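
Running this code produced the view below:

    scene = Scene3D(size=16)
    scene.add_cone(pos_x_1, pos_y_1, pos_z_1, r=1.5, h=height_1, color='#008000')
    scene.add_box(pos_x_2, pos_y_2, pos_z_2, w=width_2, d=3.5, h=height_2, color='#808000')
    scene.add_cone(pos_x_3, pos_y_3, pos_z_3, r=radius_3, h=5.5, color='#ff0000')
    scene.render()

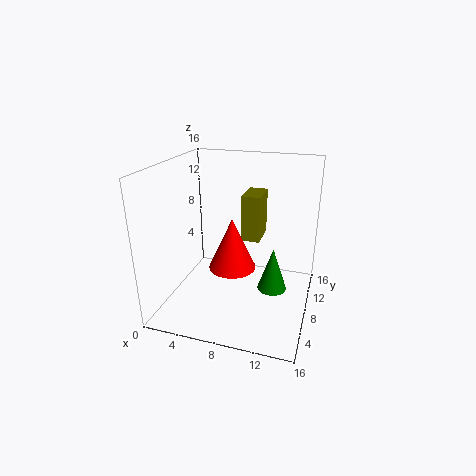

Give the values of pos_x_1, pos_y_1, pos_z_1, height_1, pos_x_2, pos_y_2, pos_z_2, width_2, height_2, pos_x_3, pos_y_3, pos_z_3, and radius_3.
pos_x_1 = 12.5, pos_y_1 = 5.5, pos_z_1 = 4, height_1 = 4.5, pos_x_2 = 8.5, pos_y_2 = 7.5, pos_z_2 = 8, width_2 = 2, height_2 = 5, pos_x_3 = 8, pos_y_3 = 6, pos_z_3 = 5.5, radius_3 = 2.5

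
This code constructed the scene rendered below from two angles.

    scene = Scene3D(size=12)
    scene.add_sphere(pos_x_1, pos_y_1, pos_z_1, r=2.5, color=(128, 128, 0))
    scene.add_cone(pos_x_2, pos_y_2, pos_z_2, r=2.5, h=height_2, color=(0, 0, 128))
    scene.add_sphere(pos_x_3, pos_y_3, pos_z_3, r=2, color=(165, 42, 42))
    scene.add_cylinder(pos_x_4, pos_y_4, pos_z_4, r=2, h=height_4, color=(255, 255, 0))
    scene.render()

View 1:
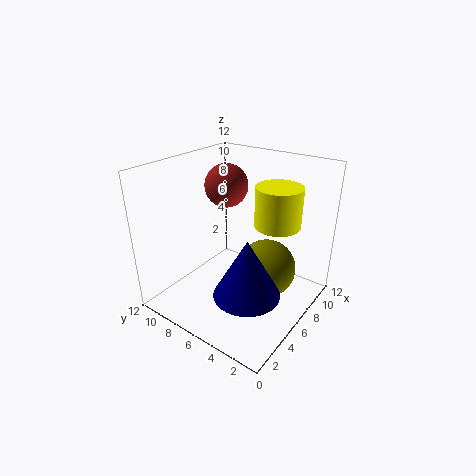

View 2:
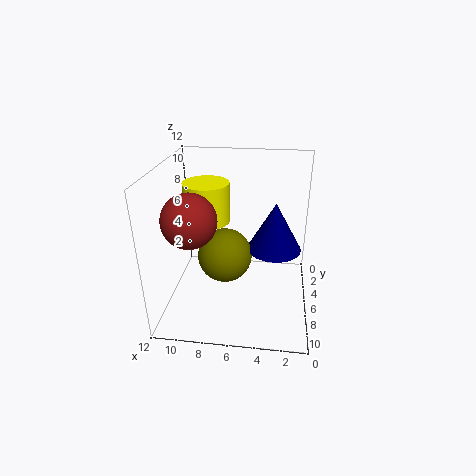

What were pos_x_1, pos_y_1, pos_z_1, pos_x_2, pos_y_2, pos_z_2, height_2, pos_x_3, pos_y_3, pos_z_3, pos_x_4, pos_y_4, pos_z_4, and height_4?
pos_x_1 = 7.5
pos_y_1 = 4
pos_z_1 = 3
pos_x_2 = 3
pos_y_2 = 3
pos_z_2 = 3.5
height_2 = 4.5
pos_x_3 = 9
pos_y_3 = 9.5
pos_z_3 = 9
pos_x_4 = 9
pos_y_4 = 4
pos_z_4 = 6.5
height_4 = 3.5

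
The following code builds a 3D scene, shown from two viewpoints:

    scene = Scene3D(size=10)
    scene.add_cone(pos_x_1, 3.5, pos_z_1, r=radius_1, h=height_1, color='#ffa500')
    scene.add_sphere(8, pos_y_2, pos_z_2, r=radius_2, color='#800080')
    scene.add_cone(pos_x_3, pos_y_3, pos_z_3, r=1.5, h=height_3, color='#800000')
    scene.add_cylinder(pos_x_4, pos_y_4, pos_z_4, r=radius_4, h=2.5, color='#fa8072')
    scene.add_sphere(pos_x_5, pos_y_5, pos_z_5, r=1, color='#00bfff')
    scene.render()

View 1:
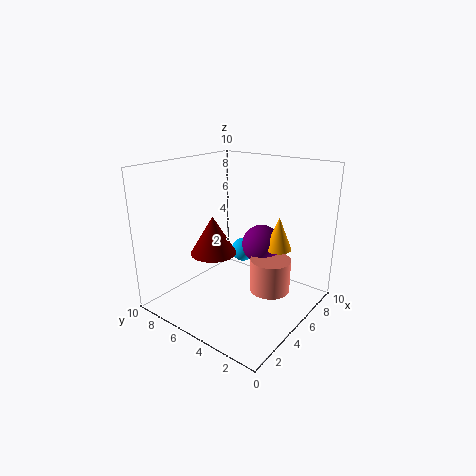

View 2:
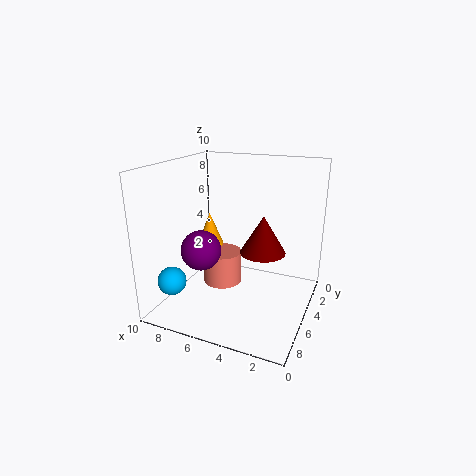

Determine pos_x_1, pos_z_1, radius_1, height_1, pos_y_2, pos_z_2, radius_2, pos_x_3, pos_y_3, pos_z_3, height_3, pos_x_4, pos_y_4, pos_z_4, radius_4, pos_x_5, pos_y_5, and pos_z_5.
pos_x_1 = 8, pos_z_1 = 3.5, radius_1 = 1, height_1 = 2.5, pos_y_2 = 5, pos_z_2 = 3.5, radius_2 = 1.5, pos_x_3 = 3, pos_y_3 = 5.5, pos_z_3 = 4.5, height_3 = 2.5, pos_x_4 = 7, pos_y_4 = 3.5, pos_z_4 = 0.5, radius_4 = 1.5, pos_x_5 = 9, pos_y_5 = 7.5, pos_z_5 = 2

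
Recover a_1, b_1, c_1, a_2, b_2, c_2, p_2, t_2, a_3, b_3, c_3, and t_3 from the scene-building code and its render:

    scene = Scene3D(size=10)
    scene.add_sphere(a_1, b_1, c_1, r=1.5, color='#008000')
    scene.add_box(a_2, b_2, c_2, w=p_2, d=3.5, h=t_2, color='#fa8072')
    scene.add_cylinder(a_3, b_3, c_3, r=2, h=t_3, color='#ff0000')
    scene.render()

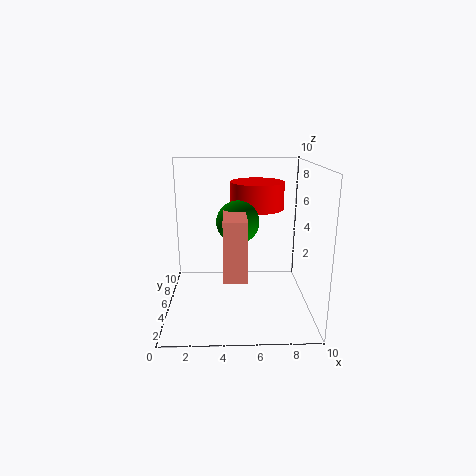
a_1 = 5, b_1 = 5.5, c_1 = 6, a_2 = 4, b_2 = 2, c_2 = 3, p_2 = 1.5, t_2 = 4, a_3 = 6.5, b_3 = 7.5, c_3 = 6.5, t_3 = 2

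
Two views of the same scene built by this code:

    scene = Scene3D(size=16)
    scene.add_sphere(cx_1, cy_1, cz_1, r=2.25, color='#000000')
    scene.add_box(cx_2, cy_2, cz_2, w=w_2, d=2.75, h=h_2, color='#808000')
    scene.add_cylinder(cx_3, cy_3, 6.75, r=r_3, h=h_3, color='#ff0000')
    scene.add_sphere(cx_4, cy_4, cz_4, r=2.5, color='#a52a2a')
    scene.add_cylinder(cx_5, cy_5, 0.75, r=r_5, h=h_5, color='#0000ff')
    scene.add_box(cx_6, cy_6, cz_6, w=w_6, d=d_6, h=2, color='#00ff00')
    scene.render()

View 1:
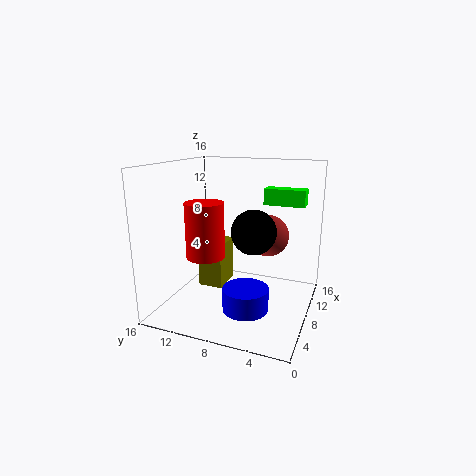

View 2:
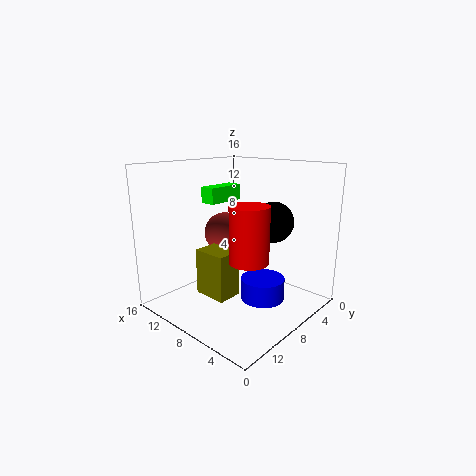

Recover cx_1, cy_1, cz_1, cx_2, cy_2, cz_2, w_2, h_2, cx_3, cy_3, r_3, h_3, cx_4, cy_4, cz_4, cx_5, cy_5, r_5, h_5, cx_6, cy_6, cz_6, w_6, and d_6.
cx_1 = 5.25
cy_1 = 5.25
cz_1 = 9.75
cx_2 = 6.5
cy_2 = 9.5
cz_2 = 2.25
w_2 = 3.75
h_2 = 5
cx_3 = 4.5
cy_3 = 10.25
r_3 = 2
h_3 = 5.75
cx_4 = 12.25
cy_4 = 5.75
cz_4 = 7.25
cx_5 = 5.75
cy_5 = 6.25
r_5 = 2.5
h_5 = 2.5
cx_6 = 13.25
cy_6 = 1.75
cz_6 = 10.75
w_6 = 2
d_6 = 5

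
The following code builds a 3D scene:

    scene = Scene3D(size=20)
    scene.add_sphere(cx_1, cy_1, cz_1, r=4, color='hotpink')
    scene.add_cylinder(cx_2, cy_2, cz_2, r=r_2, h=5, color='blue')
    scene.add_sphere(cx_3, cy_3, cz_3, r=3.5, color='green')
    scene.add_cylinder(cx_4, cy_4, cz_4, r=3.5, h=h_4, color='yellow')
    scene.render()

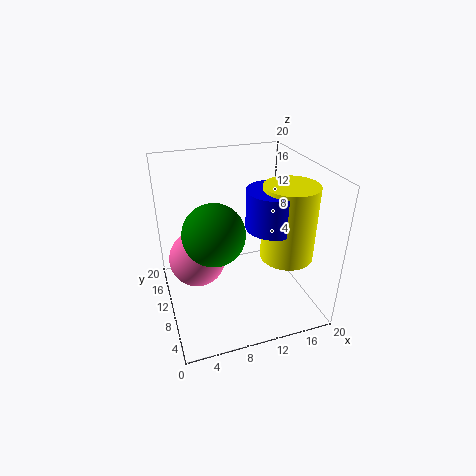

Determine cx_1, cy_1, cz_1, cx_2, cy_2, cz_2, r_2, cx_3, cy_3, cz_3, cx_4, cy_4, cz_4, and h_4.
cx_1 = 4.5, cy_1 = 12, cz_1 = 6.5, cx_2 = 13.5, cy_2 = 6.5, cz_2 = 13, r_2 = 3.5, cx_3 = 5, cy_3 = 3.5, cz_3 = 15, cx_4 = 15.5, cy_4 = 6, cz_4 = 8.5, h_4 = 10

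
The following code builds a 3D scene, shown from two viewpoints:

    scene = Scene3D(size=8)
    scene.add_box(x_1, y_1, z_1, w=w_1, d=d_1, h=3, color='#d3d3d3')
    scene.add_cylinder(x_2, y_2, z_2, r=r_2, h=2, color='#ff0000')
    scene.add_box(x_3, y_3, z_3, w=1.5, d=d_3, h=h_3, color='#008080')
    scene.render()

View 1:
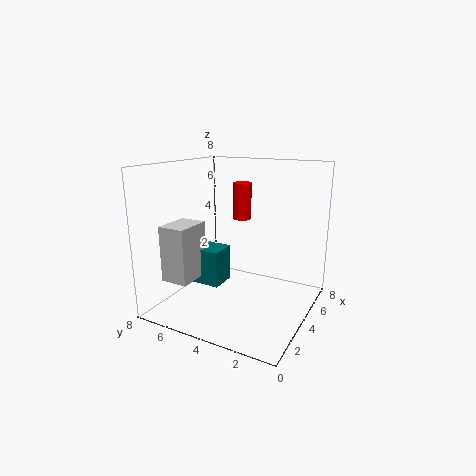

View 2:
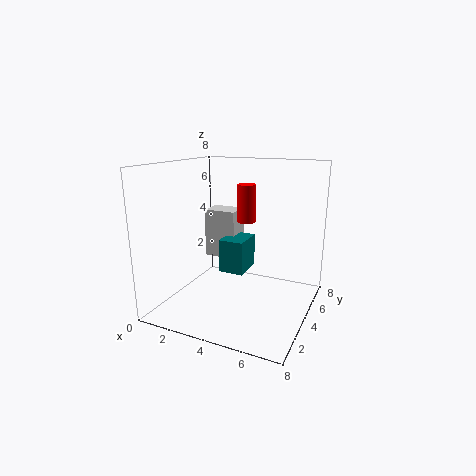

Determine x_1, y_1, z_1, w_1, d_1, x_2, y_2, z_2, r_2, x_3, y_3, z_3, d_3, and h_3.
x_1 = 1; y_1 = 5.5; z_1 = 2; w_1 = 2; d_1 = 1.5; x_2 = 4.5; y_2 = 4; z_2 = 5; r_2 = 0.5; x_3 = 2.5; y_3 = 4.5; z_3 = 1.5; d_3 = 2; h_3 = 2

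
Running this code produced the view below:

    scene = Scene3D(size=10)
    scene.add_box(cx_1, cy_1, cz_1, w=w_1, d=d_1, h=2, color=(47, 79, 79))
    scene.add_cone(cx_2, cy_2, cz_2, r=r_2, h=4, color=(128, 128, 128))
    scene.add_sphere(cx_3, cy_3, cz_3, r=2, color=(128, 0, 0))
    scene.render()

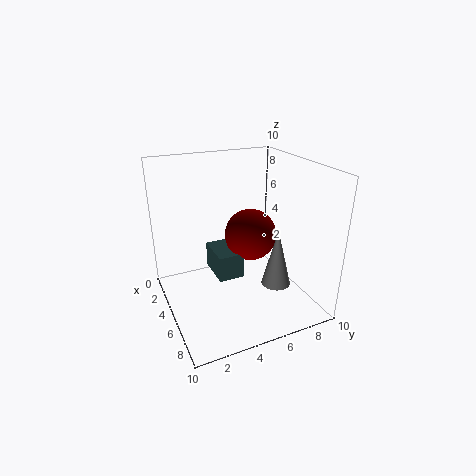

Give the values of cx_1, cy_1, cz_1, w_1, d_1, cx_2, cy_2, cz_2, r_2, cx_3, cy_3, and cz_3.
cx_1 = 1; cy_1 = 4; cz_1 = 1; w_1 = 3; d_1 = 2; cx_2 = 7; cy_2 = 7; cz_2 = 2; r_2 = 1; cx_3 = 3; cy_3 = 7; cz_3 = 4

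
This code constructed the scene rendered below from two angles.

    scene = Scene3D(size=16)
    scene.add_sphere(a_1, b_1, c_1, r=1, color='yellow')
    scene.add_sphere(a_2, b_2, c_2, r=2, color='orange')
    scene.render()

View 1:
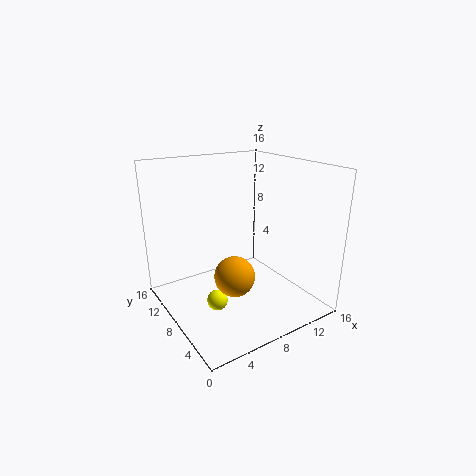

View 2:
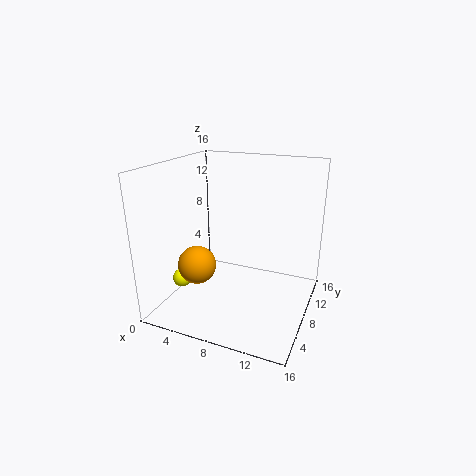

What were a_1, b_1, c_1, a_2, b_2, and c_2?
a_1 = 3
b_1 = 4
c_1 = 4
a_2 = 5
b_2 = 4
c_2 = 6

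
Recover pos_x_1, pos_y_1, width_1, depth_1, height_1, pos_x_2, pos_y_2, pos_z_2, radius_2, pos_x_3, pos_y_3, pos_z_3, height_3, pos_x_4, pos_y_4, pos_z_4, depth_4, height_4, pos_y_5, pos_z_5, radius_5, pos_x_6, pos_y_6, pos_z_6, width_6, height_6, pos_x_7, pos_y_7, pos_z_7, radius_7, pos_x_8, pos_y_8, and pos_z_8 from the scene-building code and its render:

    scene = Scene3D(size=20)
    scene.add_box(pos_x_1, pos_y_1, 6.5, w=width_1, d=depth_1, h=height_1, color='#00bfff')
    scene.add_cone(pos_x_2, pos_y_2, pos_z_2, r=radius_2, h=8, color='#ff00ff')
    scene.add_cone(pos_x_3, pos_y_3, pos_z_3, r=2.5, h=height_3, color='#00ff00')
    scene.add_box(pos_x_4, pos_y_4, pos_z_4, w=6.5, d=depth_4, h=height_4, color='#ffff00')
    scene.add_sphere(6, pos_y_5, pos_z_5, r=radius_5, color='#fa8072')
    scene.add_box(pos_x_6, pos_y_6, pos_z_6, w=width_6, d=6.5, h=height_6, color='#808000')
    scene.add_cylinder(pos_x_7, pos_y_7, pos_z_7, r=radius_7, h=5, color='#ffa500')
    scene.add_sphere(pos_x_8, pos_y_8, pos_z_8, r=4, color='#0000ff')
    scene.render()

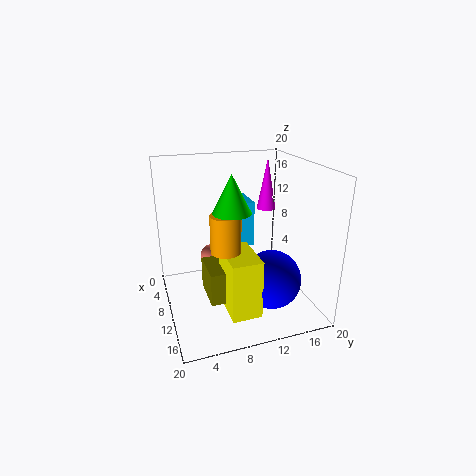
pos_x_1 = 0.5, pos_y_1 = 11.5, width_1 = 5.5, depth_1 = 2.5, height_1 = 7, pos_x_2 = 3.5, pos_y_2 = 17, pos_z_2 = 11.5, radius_2 = 1.5, pos_x_3 = 12, pos_y_3 = 8.5, pos_z_3 = 14.5, height_3 = 5, pos_x_4 = 10.5, pos_y_4 = 7, pos_z_4 = 1.5, depth_4 = 4, height_4 = 8, pos_y_5 = 7, pos_z_5 = 6, radius_5 = 1.5, pos_x_6 = 8.5, pos_y_6 = 5, pos_z_6 = 2.5, width_6 = 5.5, height_6 = 4.5, pos_x_7 = 12.5, pos_y_7 = 7.5, pos_z_7 = 9.5, radius_7 = 2, pos_x_8 = 14, pos_y_8 = 13.5, pos_z_8 = 5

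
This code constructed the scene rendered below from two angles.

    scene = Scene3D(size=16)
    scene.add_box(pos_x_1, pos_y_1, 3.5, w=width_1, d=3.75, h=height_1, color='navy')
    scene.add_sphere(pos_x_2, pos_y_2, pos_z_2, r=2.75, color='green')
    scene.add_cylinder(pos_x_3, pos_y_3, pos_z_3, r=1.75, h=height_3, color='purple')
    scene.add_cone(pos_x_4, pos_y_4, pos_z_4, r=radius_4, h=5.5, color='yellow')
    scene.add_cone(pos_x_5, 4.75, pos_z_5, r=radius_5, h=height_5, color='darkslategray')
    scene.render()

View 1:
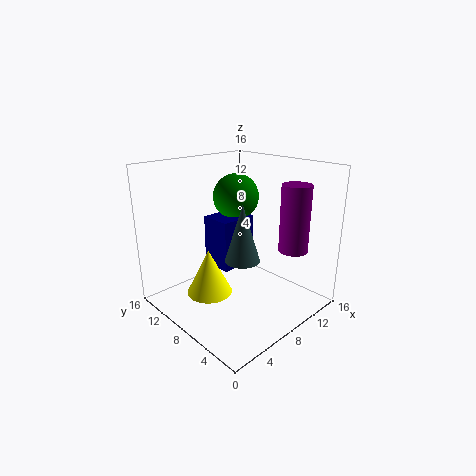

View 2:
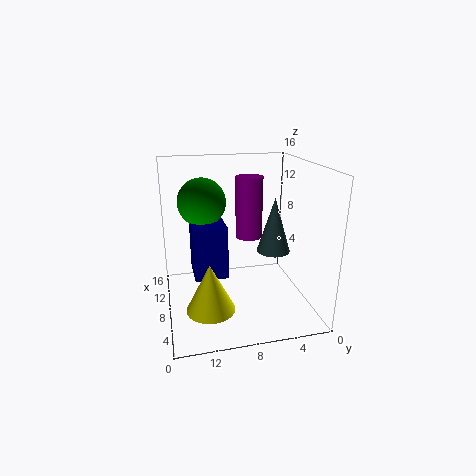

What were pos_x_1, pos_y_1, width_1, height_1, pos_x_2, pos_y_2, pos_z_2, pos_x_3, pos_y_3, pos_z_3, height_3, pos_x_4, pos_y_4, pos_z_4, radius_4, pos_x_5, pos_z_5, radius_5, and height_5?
pos_x_1 = 7.25, pos_y_1 = 9.25, width_1 = 4.5, height_1 = 6, pos_x_2 = 11, pos_y_2 = 11.5, pos_z_2 = 11.5, pos_x_3 = 14.25, pos_y_3 = 5, pos_z_3 = 5.5, height_3 = 8, pos_x_4 = 6.5, pos_y_4 = 11.5, pos_z_4 = 0.25, radius_4 = 2.75, pos_x_5 = 5.5, pos_z_5 = 7.25, radius_5 = 1.75, height_5 = 5.75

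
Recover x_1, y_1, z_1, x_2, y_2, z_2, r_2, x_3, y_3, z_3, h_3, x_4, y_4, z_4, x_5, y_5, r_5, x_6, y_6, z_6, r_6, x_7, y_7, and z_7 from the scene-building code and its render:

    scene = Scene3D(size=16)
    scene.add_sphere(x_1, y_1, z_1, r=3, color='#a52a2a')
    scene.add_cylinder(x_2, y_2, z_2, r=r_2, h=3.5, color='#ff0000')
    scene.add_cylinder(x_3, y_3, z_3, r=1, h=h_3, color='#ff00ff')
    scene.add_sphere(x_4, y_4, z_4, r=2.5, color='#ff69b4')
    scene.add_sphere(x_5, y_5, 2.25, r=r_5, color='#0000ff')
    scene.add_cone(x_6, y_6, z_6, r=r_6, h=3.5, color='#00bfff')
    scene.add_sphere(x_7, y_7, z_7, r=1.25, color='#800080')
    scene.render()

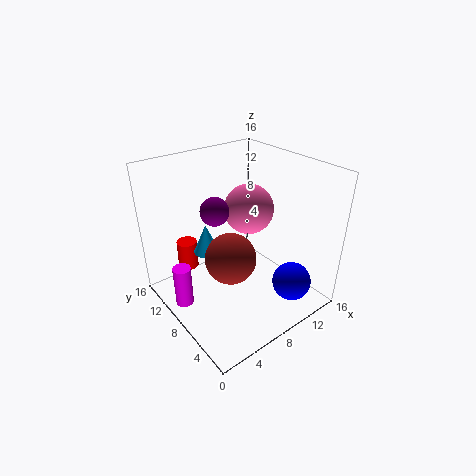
x_1 = 7.5; y_1 = 8.75; z_1 = 5; x_2 = 5; y_2 = 14.5; z_2 = 2; r_2 = 1.25; x_3 = 1.75; y_3 = 10; z_3 = 0.75; h_3 = 4.75; x_4 = 8; y_4 = 6.25; z_4 = 12.25; x_5 = 12.75; y_5 = 3.75; r_5 = 2.25; x_6 = 6; y_6 = 11.5; z_6 = 5.25; r_6 = 1.5; x_7 = 2.75; y_7 = 4.5; z_7 = 14.25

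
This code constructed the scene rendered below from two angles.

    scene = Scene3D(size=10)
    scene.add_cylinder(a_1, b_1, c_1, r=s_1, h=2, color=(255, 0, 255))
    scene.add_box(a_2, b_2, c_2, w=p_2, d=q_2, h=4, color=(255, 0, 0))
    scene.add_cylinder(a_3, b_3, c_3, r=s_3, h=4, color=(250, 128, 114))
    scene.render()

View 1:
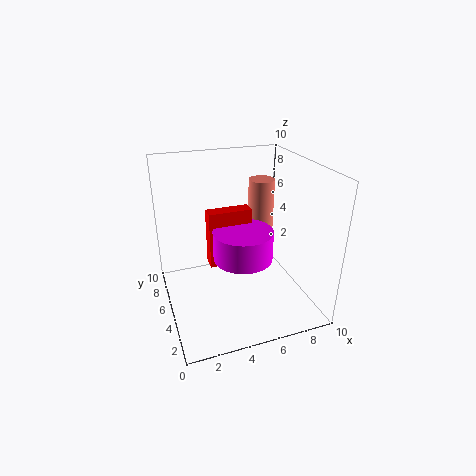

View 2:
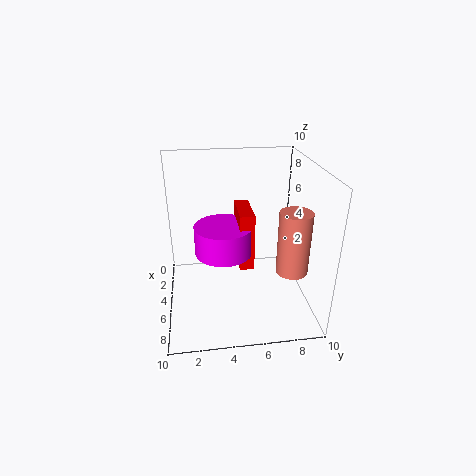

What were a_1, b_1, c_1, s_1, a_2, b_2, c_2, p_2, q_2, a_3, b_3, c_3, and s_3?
a_1 = 5
b_1 = 4
c_1 = 4
s_1 = 2
a_2 = 3
b_2 = 5
c_2 = 3
p_2 = 3
q_2 = 1
a_3 = 8
b_3 = 8
c_3 = 4
s_3 = 1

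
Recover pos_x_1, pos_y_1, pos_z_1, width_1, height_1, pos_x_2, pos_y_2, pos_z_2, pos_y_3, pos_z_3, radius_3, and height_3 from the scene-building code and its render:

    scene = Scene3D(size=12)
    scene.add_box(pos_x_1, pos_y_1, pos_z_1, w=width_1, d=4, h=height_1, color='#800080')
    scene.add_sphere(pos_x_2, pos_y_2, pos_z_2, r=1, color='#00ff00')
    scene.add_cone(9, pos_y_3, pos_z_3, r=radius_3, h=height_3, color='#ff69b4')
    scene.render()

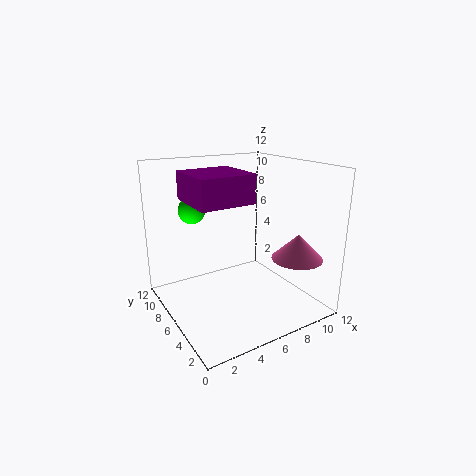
pos_x_1 = 1, pos_y_1 = 2, pos_z_1 = 10, width_1 = 4, height_1 = 2, pos_x_2 = 2, pos_y_2 = 6, pos_z_2 = 9, pos_y_3 = 2, pos_z_3 = 5, radius_3 = 2, height_3 = 2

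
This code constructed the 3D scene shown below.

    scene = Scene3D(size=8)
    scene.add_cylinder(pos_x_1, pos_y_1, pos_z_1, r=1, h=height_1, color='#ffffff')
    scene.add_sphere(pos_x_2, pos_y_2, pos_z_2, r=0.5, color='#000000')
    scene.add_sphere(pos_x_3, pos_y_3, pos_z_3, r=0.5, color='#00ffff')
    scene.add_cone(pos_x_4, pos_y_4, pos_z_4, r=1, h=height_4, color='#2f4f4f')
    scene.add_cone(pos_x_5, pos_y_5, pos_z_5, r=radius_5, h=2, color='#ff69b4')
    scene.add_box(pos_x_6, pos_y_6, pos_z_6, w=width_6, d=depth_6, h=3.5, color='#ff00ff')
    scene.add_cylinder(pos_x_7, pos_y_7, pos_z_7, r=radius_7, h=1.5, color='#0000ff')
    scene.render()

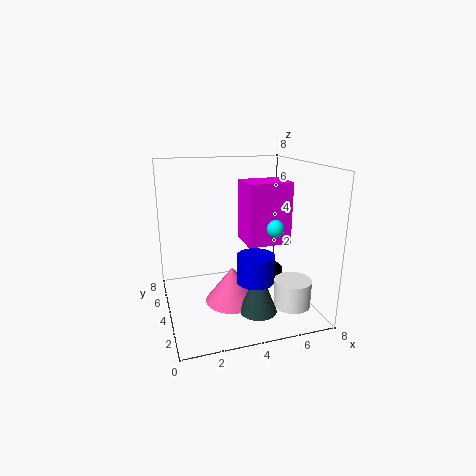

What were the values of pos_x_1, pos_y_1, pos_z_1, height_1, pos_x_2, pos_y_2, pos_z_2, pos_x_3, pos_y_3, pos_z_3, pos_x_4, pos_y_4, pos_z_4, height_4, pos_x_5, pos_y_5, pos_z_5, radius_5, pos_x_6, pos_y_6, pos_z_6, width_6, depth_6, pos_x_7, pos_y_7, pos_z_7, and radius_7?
pos_x_1 = 6.5; pos_y_1 = 2; pos_z_1 = 0.5; height_1 = 1.5; pos_x_2 = 6; pos_y_2 = 3.5; pos_z_2 = 2; pos_x_3 = 6; pos_y_3 = 3.5; pos_z_3 = 4.5; pos_x_4 = 4.5; pos_y_4 = 2; pos_z_4 = 0.5; height_4 = 2.5; pos_x_5 = 3.5; pos_y_5 = 3.5; pos_z_5 = 0.5; radius_5 = 1.5; pos_x_6 = 4.5; pos_y_6 = 3.5; pos_z_6 = 3.5; width_6 = 2.5; depth_6 = 2; pos_x_7 = 4.5; pos_y_7 = 2.5; pos_z_7 = 2; radius_7 = 1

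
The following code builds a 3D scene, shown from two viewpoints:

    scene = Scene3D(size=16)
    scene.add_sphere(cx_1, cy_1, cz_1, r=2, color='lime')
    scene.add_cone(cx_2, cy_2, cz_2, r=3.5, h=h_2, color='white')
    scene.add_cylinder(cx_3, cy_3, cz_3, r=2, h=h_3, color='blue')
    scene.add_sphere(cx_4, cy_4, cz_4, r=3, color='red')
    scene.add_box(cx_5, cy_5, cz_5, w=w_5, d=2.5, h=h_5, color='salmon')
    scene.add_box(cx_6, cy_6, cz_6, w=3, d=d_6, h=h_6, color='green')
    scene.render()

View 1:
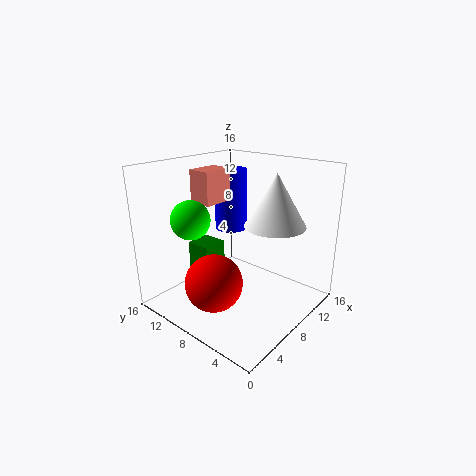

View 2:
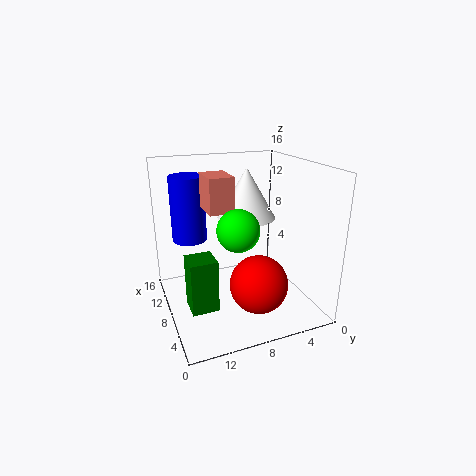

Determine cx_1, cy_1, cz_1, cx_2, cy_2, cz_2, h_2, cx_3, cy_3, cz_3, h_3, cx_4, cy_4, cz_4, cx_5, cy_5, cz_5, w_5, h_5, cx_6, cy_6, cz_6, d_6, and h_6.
cx_1 = 3; cy_1 = 10; cz_1 = 11; cx_2 = 11.5; cy_2 = 5.5; cz_2 = 9; h_2 = 6; cx_3 = 12; cy_3 = 12.5; cz_3 = 7; h_3 = 7.5; cx_4 = 3.5; cy_4 = 7.5; cz_4 = 4.5; cx_5 = 5; cy_5 = 9.5; cz_5 = 12; w_5 = 3.5; h_5 = 3.5; cx_6 = 6; cy_6 = 11; cz_6 = 0.5; d_6 = 3; h_6 = 6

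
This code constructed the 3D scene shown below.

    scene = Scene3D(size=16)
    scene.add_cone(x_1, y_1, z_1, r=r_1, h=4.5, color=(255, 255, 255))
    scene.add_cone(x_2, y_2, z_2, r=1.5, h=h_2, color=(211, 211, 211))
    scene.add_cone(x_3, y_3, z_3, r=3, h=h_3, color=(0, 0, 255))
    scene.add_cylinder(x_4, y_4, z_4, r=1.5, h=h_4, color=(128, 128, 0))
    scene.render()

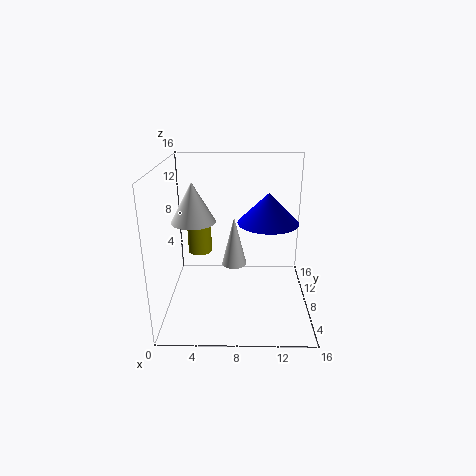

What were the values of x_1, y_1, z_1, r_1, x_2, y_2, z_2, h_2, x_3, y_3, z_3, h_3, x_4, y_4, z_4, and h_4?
x_1 = 3, y_1 = 9, z_1 = 9.5, r_1 = 2.5, x_2 = 7.5, y_2 = 10.5, z_2 = 3.5, h_2 = 6, x_3 = 11, y_3 = 5, z_3 = 11, h_3 = 3, x_4 = 3, y_4 = 13, z_4 = 4, h_4 = 3.5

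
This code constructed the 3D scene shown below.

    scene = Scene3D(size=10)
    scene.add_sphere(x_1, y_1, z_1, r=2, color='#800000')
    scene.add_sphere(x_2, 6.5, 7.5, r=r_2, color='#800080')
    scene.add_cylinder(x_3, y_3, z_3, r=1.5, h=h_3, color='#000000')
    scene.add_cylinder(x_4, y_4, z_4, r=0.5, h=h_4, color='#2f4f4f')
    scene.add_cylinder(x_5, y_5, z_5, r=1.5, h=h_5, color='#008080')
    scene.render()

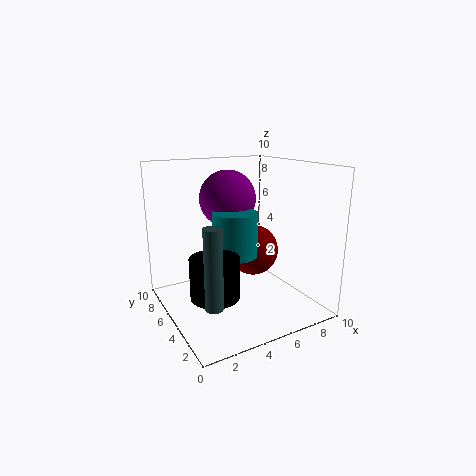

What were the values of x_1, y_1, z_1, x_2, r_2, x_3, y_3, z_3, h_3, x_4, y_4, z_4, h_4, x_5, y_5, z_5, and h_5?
x_1 = 7.5
y_1 = 7
z_1 = 3
x_2 = 5
r_2 = 2
x_3 = 2
y_3 = 2.5
z_3 = 2.5
h_3 = 2.5
x_4 = 1
y_4 = 0.5
z_4 = 3
h_4 = 4.5
x_5 = 4.5
y_5 = 4.5
z_5 = 4
h_5 = 3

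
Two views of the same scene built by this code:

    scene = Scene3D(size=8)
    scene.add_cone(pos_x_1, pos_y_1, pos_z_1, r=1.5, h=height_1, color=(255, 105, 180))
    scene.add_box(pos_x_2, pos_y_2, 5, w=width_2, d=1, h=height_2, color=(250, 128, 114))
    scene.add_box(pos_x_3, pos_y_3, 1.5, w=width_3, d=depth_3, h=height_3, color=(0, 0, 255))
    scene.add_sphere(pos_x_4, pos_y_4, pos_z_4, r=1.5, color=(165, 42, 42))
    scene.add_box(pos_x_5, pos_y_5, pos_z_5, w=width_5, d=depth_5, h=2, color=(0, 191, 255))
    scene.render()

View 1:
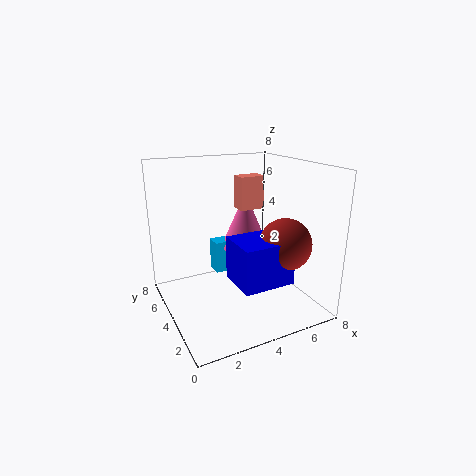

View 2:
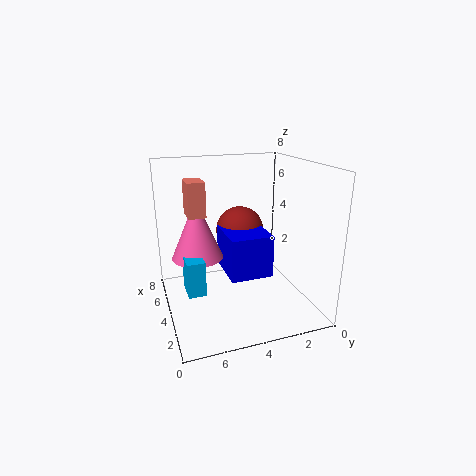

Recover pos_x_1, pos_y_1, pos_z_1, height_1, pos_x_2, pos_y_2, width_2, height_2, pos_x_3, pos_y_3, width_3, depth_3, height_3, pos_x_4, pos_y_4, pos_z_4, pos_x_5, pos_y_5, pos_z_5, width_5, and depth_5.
pos_x_1 = 5.5
pos_y_1 = 6
pos_z_1 = 2.5
height_1 = 3.5
pos_x_2 = 5
pos_y_2 = 5.5
width_2 = 1.5
height_2 = 2
pos_x_3 = 3.5
pos_y_3 = 2
width_3 = 3
depth_3 = 2.5
height_3 = 2.5
pos_x_4 = 6.5
pos_y_4 = 3
pos_z_4 = 3.5
pos_x_5 = 3.5
pos_y_5 = 6
pos_z_5 = 1
width_5 = 1.5
depth_5 = 1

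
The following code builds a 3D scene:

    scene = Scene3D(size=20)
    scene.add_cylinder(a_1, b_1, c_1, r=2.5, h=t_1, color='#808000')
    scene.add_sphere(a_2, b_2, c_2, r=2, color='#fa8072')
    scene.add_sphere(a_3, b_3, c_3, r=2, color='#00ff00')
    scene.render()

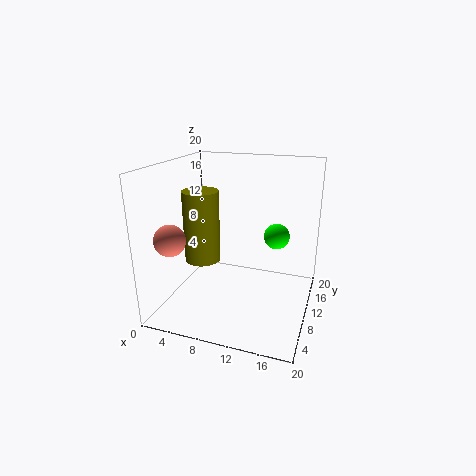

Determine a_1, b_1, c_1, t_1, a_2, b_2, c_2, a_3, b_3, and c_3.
a_1 = 5; b_1 = 9; c_1 = 6.5; t_1 = 10; a_2 = 3.5; b_2 = 3; c_2 = 11.5; a_3 = 14; b_3 = 17; c_3 = 8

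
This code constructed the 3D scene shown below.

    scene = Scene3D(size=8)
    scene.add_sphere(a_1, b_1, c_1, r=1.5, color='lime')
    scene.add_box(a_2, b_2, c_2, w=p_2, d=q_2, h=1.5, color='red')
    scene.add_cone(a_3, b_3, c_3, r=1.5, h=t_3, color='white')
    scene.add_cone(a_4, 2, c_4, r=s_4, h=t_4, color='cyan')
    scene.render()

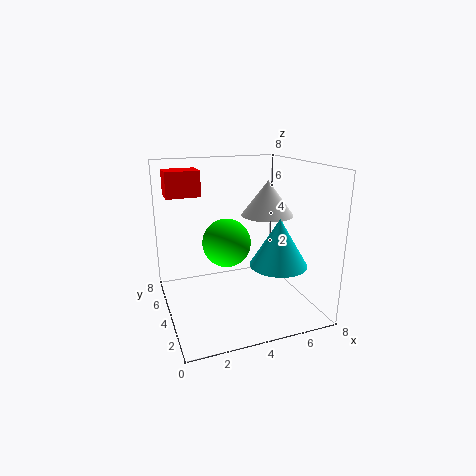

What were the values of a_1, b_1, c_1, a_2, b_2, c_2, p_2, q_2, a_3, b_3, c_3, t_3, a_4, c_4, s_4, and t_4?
a_1 = 4; b_1 = 6; c_1 = 3; a_2 = 0.5; b_2 = 6; c_2 = 6; p_2 = 2; q_2 = 1.5; a_3 = 6; b_3 = 4.5; c_3 = 5; t_3 = 2; a_4 = 5.5; c_4 = 3; s_4 = 1.5; t_4 = 2.5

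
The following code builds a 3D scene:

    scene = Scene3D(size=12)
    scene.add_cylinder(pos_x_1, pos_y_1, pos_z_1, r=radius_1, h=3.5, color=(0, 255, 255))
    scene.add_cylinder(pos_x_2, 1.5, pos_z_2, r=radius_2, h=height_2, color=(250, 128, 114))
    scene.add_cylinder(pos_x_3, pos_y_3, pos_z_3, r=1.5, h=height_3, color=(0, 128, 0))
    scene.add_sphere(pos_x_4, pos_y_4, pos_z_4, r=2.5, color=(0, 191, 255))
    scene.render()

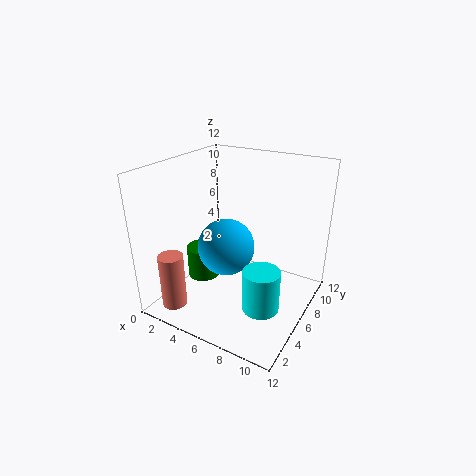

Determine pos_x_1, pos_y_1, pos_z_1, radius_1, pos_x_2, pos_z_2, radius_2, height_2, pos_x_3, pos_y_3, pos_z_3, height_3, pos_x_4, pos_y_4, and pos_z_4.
pos_x_1 = 9
pos_y_1 = 4.5
pos_z_1 = 1
radius_1 = 1.5
pos_x_2 = 2.5
pos_z_2 = 1
radius_2 = 1
height_2 = 4.5
pos_x_3 = 1.5
pos_y_3 = 7
pos_z_3 = 0.5
height_3 = 3
pos_x_4 = 4.5
pos_y_4 = 6.5
pos_z_4 = 4.5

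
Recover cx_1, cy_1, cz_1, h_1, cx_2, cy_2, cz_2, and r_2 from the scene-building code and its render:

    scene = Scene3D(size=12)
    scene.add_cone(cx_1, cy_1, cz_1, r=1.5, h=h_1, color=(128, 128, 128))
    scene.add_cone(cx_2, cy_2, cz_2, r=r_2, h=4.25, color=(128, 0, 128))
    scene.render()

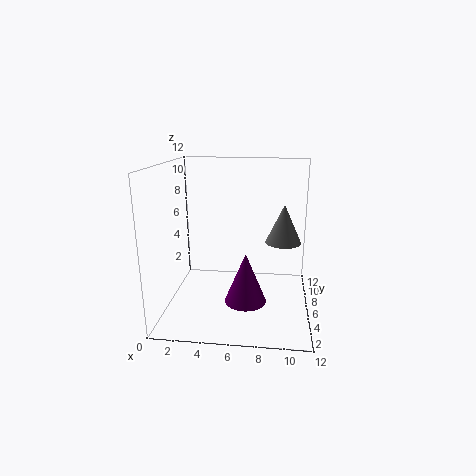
cx_1 = 9.75; cy_1 = 6.75; cz_1 = 5.5; h_1 = 3.25; cx_2 = 6.75; cy_2 = 5; cz_2 = 0.75; r_2 = 1.75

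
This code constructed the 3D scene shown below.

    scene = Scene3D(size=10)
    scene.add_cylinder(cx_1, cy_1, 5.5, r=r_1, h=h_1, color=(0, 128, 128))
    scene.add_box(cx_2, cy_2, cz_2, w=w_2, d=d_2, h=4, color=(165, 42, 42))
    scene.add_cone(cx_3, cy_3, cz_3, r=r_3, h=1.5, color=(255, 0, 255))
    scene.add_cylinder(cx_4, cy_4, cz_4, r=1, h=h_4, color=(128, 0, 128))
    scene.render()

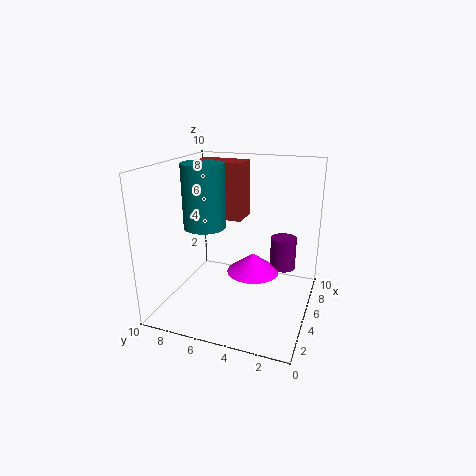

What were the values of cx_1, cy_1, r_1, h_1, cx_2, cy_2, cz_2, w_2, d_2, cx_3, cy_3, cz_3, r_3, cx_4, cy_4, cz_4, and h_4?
cx_1 = 5; cy_1 = 7.5; r_1 = 1.5; h_1 = 4.5; cx_2 = 5.5; cy_2 = 5; cz_2 = 6; w_2 = 2; d_2 = 3.5; cx_3 = 7; cy_3 = 4.5; cz_3 = 1.5; r_3 = 2; cx_4 = 8.5; cy_4 = 2.5; cz_4 = 1.5; h_4 = 2.5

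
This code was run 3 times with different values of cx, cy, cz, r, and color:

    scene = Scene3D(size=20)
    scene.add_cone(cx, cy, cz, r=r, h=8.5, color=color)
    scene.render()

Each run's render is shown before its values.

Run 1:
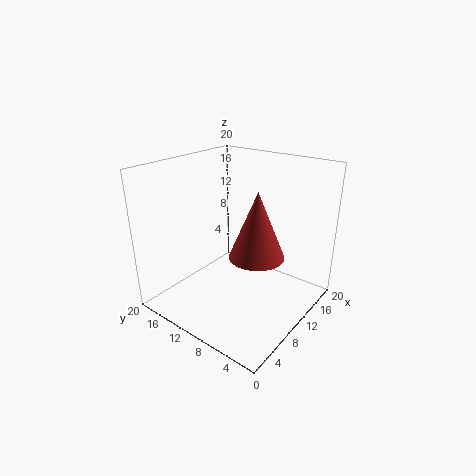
cx = 8; cy = 5.5; cz = 9.5; r = 3.5; color = 'brown'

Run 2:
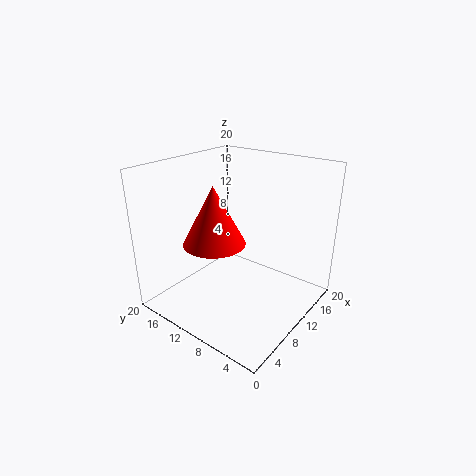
cx = 9; cy = 13.5; cz = 8.5; r = 4.5; color = 'red'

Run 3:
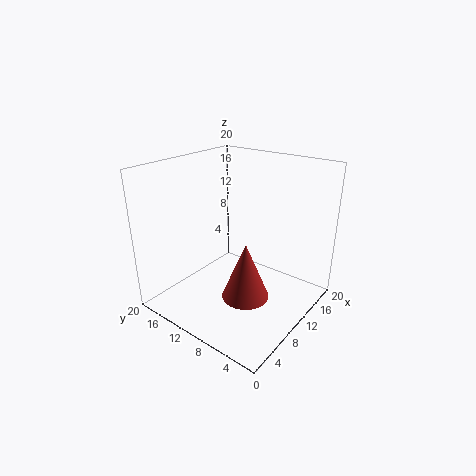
cx = 10.5; cy = 9; cz = 0.5; r = 3.5; color = 'brown'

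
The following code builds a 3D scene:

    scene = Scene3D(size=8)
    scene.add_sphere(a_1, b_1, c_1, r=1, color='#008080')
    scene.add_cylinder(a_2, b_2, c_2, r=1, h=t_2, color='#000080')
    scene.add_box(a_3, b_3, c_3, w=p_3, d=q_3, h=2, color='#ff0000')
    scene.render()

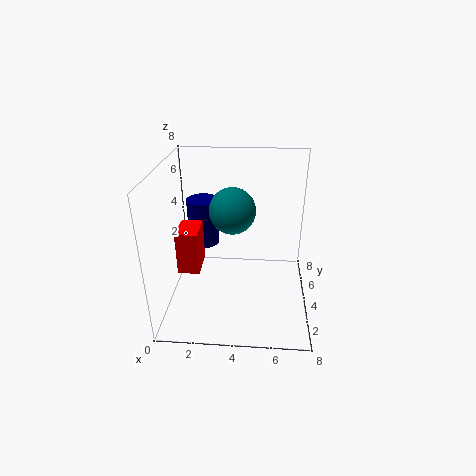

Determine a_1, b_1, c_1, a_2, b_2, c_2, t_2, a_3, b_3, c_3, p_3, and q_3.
a_1 = 4; b_1 = 1; c_1 = 7; a_2 = 1.5; b_2 = 7; c_2 = 2; t_2 = 3; a_3 = 1.5; b_3 = 0.5; c_3 = 4; p_3 = 1; q_3 = 1.5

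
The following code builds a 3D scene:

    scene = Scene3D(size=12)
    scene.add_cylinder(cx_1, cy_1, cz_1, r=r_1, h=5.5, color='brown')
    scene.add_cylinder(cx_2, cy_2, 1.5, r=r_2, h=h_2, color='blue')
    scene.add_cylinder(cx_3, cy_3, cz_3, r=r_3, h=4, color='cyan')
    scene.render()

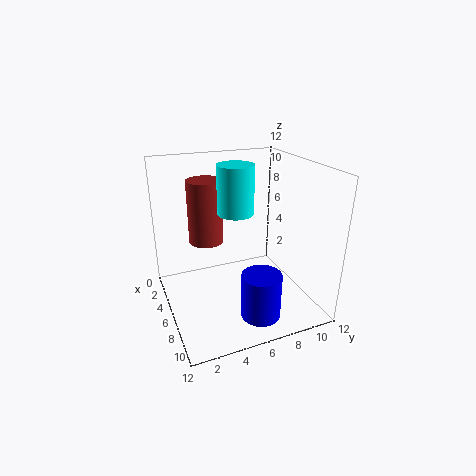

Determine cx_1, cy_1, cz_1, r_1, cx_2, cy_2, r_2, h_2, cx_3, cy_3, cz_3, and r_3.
cx_1 = 3.5
cy_1 = 4
cz_1 = 5
r_1 = 1.5
cx_2 = 10.5
cy_2 = 6
r_2 = 1.5
h_2 = 3.5
cx_3 = 5.5
cy_3 = 6
cz_3 = 8
r_3 = 1.5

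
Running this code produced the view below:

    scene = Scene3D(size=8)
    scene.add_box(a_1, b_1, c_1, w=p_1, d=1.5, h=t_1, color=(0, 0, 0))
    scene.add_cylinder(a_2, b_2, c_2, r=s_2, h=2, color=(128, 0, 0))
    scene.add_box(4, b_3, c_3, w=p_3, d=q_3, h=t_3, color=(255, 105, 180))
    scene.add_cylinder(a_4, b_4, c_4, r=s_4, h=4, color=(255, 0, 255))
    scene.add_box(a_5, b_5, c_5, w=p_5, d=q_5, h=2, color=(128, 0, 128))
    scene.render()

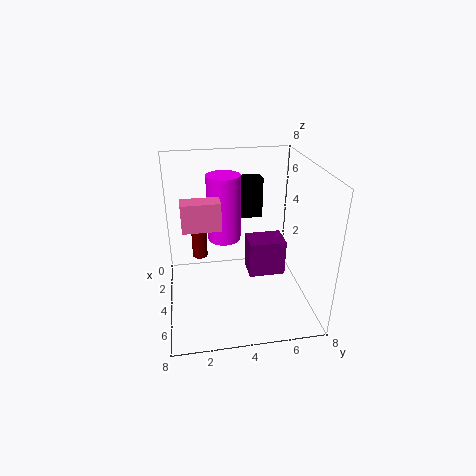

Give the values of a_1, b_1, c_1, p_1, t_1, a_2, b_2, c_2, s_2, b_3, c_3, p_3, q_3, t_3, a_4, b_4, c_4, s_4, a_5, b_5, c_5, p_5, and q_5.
a_1 = 0.5
b_1 = 4.5
c_1 = 4
p_1 = 1
t_1 = 2.5
a_2 = 0.5
b_2 = 2
c_2 = 1
s_2 = 0.5
b_3 = 1
c_3 = 5
p_3 = 1
q_3 = 2
t_3 = 1.5
a_4 = 2
b_4 = 3.5
c_4 = 3
s_4 = 1
a_5 = 3.5
b_5 = 4.5
c_5 = 2
p_5 = 1.5
q_5 = 2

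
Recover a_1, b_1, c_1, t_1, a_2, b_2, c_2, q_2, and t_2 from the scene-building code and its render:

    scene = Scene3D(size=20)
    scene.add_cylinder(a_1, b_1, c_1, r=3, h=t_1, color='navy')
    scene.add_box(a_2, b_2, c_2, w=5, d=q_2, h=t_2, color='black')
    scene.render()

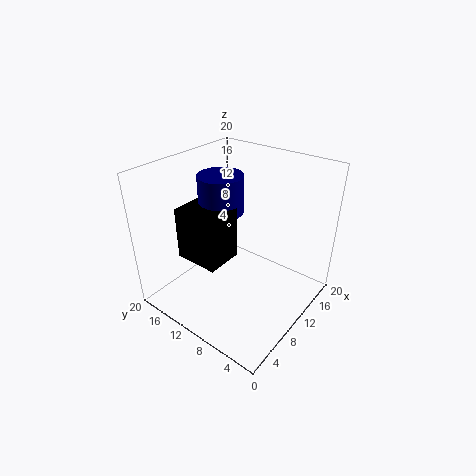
a_1 = 9, b_1 = 12, c_1 = 14, t_1 = 5, a_2 = 3.5, b_2 = 9, c_2 = 8.5, q_2 = 6, t_2 = 7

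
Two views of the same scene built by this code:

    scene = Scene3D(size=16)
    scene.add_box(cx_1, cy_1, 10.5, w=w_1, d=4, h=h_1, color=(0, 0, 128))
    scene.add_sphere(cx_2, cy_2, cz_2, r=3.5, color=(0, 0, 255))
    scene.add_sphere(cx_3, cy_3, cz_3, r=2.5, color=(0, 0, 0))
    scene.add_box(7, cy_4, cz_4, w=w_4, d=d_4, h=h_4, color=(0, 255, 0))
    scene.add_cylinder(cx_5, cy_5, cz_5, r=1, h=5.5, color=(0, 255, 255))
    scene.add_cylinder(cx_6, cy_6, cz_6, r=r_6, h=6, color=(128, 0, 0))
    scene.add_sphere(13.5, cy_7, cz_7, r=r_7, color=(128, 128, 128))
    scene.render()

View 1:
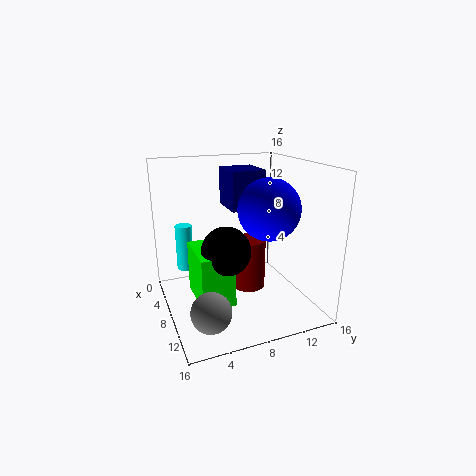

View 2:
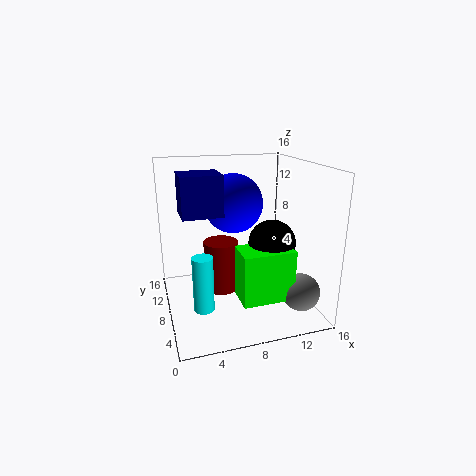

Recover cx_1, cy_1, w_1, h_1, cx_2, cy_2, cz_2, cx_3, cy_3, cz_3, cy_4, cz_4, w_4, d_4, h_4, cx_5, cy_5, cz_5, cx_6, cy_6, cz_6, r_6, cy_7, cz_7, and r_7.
cx_1 = 2, cy_1 = 8, w_1 = 4.5, h_1 = 4.5, cx_2 = 8.5, cy_2 = 11.5, cz_2 = 11, cx_3 = 11, cy_3 = 5.5, cz_3 = 8, cy_4 = 2.5, cz_4 = 2.5, w_4 = 5.5, d_4 = 3.5, h_4 = 5.5, cx_5 = 3, cy_5 = 3, cz_5 = 3, cx_6 = 6.5, cy_6 = 10, cz_6 = 1, r_6 = 2, cy_7 = 3, cz_7 = 3, r_7 = 2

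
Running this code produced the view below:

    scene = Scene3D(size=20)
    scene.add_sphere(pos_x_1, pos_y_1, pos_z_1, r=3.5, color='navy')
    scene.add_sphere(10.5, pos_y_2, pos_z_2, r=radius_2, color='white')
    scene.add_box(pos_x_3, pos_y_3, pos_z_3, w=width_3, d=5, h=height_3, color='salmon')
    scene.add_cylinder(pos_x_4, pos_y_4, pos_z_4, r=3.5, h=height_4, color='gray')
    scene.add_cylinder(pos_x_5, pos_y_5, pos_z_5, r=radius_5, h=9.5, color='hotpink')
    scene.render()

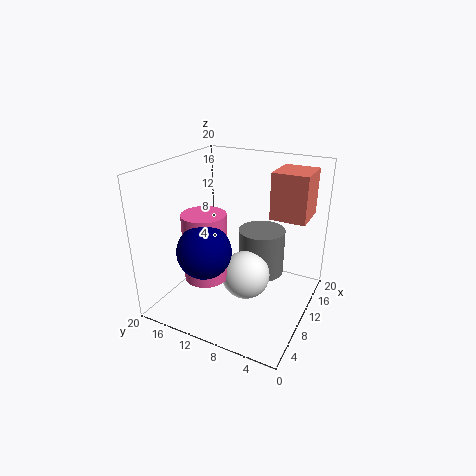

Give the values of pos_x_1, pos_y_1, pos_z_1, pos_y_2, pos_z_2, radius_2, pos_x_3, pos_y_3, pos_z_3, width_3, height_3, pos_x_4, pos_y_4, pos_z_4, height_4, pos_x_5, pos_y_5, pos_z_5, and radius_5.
pos_x_1 = 4.5, pos_y_1 = 12, pos_z_1 = 10, pos_y_2 = 9, pos_z_2 = 4, radius_2 = 3.5, pos_x_3 = 12.5, pos_y_3 = 1.5, pos_z_3 = 12.5, width_3 = 5.5, height_3 = 6.5, pos_x_4 = 15, pos_y_4 = 8.5, pos_z_4 = 2.5, height_4 = 7, pos_x_5 = 7, pos_y_5 = 13.5, pos_z_5 = 4.5, radius_5 = 3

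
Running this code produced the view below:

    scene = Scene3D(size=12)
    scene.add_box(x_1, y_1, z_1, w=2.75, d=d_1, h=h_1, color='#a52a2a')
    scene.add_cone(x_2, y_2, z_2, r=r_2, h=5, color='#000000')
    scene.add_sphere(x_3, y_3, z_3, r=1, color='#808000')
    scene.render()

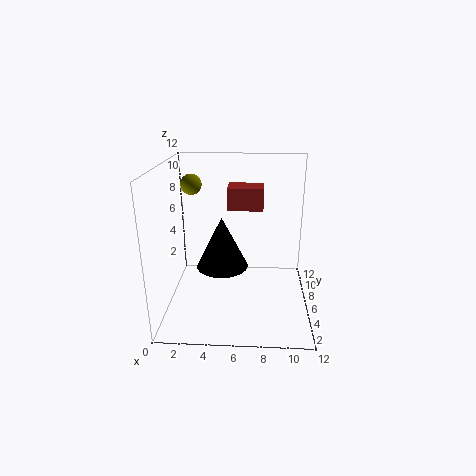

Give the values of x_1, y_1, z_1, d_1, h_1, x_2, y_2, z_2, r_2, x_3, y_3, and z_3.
x_1 = 5.25
y_1 = 4.75
z_1 = 8.75
d_1 = 2
h_1 = 1.75
x_2 = 4.25
y_2 = 9.5
z_2 = 1.5
r_2 = 2.5
x_3 = 1.25
y_3 = 11
z_3 = 9.25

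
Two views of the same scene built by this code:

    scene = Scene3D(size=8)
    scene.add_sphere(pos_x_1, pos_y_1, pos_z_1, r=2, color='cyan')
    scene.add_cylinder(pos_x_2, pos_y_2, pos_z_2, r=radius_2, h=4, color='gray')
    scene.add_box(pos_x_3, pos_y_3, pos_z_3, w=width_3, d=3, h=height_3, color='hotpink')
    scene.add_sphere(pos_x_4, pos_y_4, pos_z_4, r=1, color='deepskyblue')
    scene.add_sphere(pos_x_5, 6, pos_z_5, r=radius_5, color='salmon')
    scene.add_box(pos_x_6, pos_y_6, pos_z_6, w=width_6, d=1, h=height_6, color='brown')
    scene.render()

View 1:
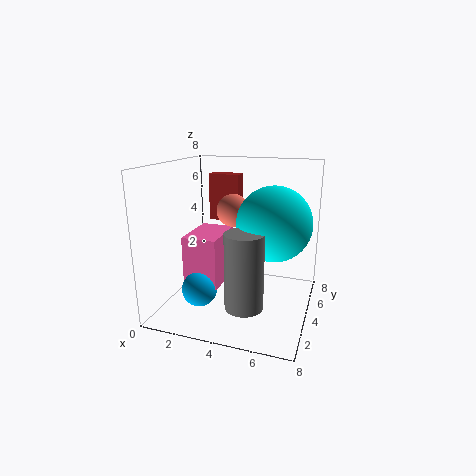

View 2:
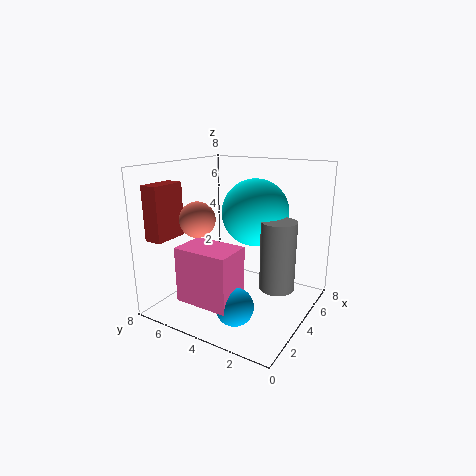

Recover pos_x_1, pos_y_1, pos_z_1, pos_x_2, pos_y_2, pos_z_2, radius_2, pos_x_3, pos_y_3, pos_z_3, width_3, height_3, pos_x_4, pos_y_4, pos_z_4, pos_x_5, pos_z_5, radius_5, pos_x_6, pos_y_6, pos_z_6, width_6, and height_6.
pos_x_1 = 6, pos_y_1 = 4, pos_z_1 = 5, pos_x_2 = 5, pos_y_2 = 2, pos_z_2 = 1, radius_2 = 1, pos_x_3 = 1, pos_y_3 = 3, pos_z_3 = 1, width_3 = 2, height_3 = 3, pos_x_4 = 2, pos_y_4 = 3, pos_z_4 = 1, pos_x_5 = 3, pos_z_5 = 5, radius_5 = 1, pos_x_6 = 1, pos_y_6 = 7, pos_z_6 = 4, width_6 = 2, height_6 = 3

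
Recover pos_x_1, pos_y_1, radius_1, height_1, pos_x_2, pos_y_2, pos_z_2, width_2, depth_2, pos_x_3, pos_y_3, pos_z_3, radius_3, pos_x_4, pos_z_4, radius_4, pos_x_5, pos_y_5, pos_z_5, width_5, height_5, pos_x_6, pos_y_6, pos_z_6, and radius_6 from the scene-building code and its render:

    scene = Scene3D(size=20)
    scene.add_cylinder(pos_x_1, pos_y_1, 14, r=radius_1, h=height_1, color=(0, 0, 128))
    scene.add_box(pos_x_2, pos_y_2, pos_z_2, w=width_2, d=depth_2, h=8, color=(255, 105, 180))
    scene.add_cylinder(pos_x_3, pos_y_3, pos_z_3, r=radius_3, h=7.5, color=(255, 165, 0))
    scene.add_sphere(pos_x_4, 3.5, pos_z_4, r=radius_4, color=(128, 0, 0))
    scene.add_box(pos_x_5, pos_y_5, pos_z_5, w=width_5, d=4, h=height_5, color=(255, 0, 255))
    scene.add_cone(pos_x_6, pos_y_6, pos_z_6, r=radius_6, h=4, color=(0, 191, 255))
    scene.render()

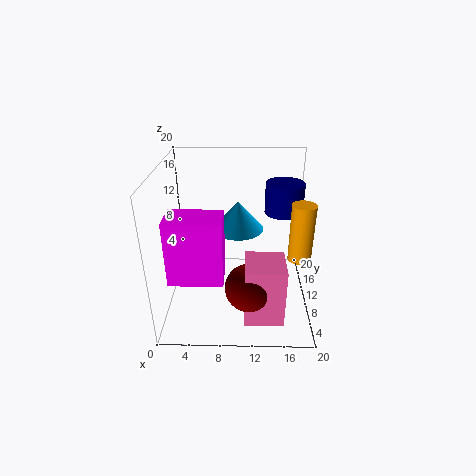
pos_x_1 = 16
pos_y_1 = 10
radius_1 = 2.5
height_1 = 4
pos_x_2 = 11
pos_y_2 = 1.5
pos_z_2 = 2
width_2 = 5
depth_2 = 5
pos_x_3 = 18
pos_y_3 = 6.5
pos_z_3 = 9
radius_3 = 1.5
pos_x_4 = 11.5
pos_z_4 = 6.5
radius_4 = 3
pos_x_5 = 2
pos_y_5 = 1
pos_z_5 = 8.5
width_5 = 6.5
height_5 = 8
pos_x_6 = 10
pos_y_6 = 11
pos_z_6 = 11
radius_6 = 3.5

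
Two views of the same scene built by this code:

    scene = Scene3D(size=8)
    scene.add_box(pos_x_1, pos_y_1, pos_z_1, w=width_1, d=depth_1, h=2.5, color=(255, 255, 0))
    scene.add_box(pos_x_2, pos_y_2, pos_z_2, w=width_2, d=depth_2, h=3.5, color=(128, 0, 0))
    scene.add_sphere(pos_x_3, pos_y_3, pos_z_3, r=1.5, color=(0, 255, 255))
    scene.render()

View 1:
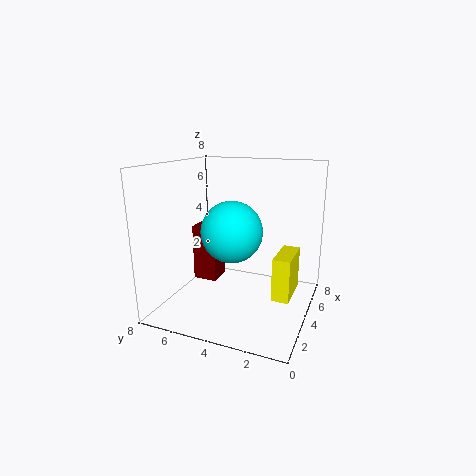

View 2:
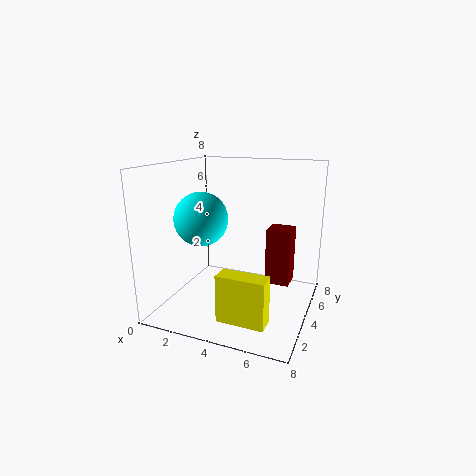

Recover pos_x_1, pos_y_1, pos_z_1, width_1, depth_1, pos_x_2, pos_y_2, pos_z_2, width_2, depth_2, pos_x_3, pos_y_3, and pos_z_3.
pos_x_1 = 4
pos_y_1 = 1
pos_z_1 = 0.5
width_1 = 2.5
depth_1 = 1
pos_x_2 = 5
pos_y_2 = 6
pos_z_2 = 0.5
width_2 = 1.5
depth_2 = 1.5
pos_x_3 = 2
pos_y_3 = 3.5
pos_z_3 = 5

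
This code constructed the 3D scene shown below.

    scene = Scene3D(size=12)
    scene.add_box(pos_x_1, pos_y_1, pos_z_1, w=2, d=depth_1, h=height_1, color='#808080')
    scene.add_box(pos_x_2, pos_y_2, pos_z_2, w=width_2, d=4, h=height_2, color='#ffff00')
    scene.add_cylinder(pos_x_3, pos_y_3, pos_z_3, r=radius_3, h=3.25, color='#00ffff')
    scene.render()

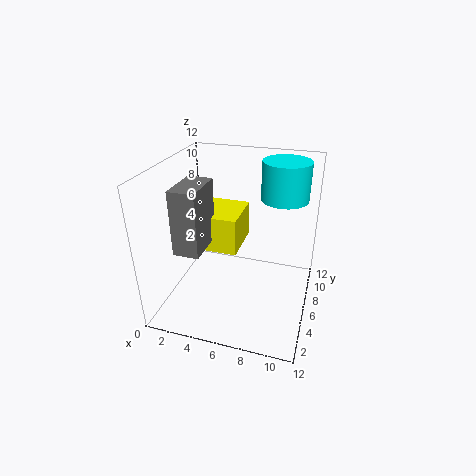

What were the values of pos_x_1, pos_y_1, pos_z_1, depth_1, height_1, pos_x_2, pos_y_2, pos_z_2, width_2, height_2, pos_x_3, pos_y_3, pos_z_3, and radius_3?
pos_x_1 = 2.25; pos_y_1 = 1.75; pos_z_1 = 6.25; depth_1 = 3.5; height_1 = 5; pos_x_2 = 2.25; pos_y_2 = 4.5; pos_z_2 = 5.25; width_2 = 4; height_2 = 3; pos_x_3 = 9.25; pos_y_3 = 8.75; pos_z_3 = 8.75; radius_3 = 2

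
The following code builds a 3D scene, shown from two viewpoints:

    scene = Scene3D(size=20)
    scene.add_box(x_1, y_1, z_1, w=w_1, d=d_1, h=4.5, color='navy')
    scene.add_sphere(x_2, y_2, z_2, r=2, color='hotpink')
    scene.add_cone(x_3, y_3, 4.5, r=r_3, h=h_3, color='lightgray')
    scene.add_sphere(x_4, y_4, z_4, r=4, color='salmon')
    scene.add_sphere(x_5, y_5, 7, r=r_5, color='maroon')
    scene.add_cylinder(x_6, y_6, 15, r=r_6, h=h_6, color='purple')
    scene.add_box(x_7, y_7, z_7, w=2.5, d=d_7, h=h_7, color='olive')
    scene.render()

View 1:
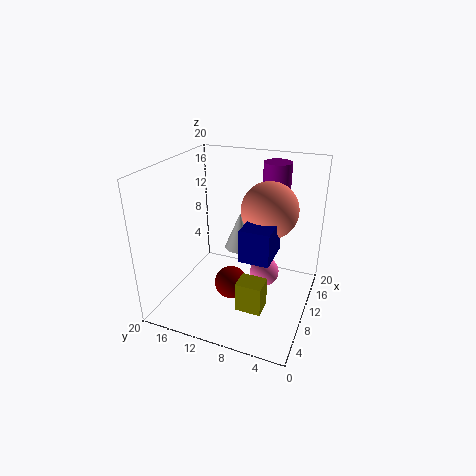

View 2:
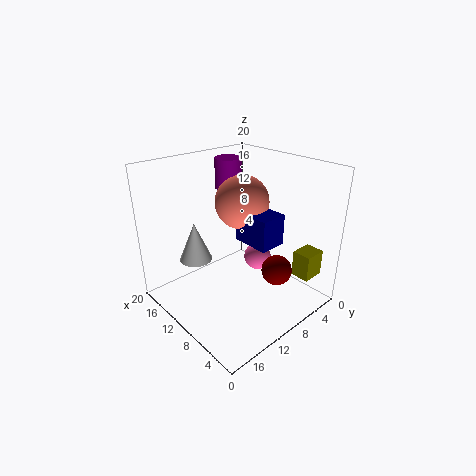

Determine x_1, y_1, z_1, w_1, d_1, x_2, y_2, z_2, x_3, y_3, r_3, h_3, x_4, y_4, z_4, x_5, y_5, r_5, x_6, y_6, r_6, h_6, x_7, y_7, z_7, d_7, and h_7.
x_1 = 6.5
y_1 = 4.5
z_1 = 8.5
w_1 = 5.5
d_1 = 4
x_2 = 10
y_2 = 6
z_2 = 5.5
x_3 = 17
y_3 = 12.5
r_3 = 2.5
h_3 = 6
x_4 = 13
y_4 = 6.5
z_4 = 13.5
x_5 = 4
y_5 = 8.5
r_5 = 2
x_6 = 16
y_6 = 6.5
r_6 = 2
h_6 = 4.5
x_7 = 0.5
y_7 = 3.5
z_7 = 6
d_7 = 3
h_7 = 3.5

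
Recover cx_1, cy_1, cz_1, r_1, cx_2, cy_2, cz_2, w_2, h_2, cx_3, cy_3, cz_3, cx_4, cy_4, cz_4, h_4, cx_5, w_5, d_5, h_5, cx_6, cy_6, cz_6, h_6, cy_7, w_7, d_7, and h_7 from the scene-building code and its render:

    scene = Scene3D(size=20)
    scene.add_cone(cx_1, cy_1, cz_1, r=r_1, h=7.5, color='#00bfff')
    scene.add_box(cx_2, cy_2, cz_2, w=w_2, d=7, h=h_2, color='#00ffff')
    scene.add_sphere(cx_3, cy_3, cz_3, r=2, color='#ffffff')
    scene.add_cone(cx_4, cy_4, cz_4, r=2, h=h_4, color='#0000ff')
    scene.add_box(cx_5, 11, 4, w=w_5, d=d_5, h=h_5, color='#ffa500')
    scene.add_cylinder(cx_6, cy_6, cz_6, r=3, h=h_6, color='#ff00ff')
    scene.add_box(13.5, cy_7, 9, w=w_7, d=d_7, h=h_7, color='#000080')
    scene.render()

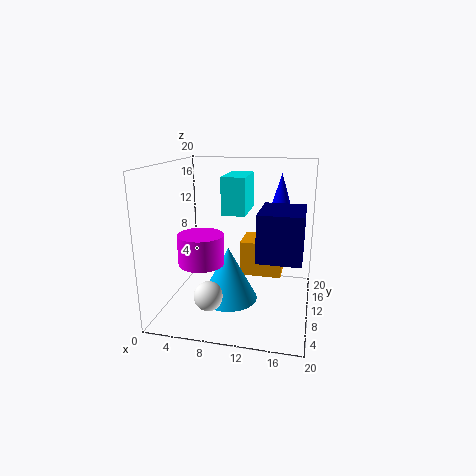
cx_1 = 9; cy_1 = 8.5; cz_1 = 1.5; r_1 = 4; cx_2 = 7; cy_2 = 12; cz_2 = 12.5; w_2 = 3.5; h_2 = 5.5; cx_3 = 7; cy_3 = 5.5; cz_3 = 3; cx_4 = 15; cy_4 = 18; cz_4 = 11.5; h_4 = 6.5; cx_5 = 10; w_5 = 6; d_5 = 5; h_5 = 5; cx_6 = 6; cy_6 = 6; cz_6 = 7.5; h_6 = 4; cy_7 = 4; w_7 = 5.5; d_7 = 7; h_7 = 6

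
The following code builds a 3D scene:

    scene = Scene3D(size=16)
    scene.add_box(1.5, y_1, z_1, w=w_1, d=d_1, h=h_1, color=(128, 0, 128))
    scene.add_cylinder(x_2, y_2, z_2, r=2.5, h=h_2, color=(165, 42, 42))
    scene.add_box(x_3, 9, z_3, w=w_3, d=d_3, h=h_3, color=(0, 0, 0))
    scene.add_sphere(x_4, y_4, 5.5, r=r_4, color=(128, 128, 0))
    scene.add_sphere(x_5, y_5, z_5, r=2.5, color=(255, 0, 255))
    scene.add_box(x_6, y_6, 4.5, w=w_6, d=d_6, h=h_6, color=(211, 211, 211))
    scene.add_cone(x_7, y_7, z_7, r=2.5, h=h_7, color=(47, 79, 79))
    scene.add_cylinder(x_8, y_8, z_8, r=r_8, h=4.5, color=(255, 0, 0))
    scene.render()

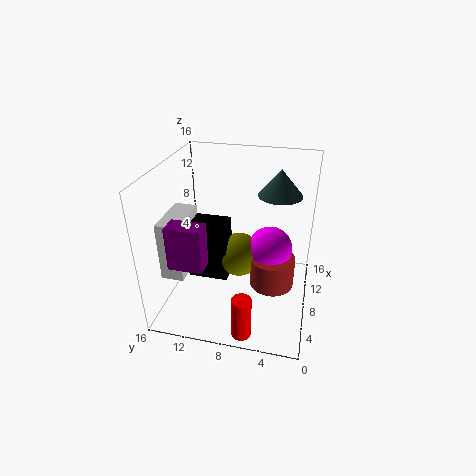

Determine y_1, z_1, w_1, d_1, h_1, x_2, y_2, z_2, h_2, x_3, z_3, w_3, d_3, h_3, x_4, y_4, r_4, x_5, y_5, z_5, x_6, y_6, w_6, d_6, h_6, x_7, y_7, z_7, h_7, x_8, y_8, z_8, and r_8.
y_1 = 10; z_1 = 7.5; w_1 = 2; d_1 = 3.5; h_1 = 4.5; x_2 = 8; y_2 = 4; z_2 = 2.5; h_2 = 3.5; x_3 = 6.5; z_3 = 3; w_3 = 2.5; d_3 = 4.5; h_3 = 7; x_4 = 8.5; y_4 = 8; r_4 = 2.5; x_5 = 9; y_5 = 4.5; z_5 = 6.5; x_6 = 3.5; y_6 = 13; w_6 = 5.5; d_6 = 2.5; h_6 = 6.5; x_7 = 11.5; y_7 = 4; z_7 = 12; h_7 = 3; x_8 = 1; y_8 = 6; z_8 = 1; r_8 = 1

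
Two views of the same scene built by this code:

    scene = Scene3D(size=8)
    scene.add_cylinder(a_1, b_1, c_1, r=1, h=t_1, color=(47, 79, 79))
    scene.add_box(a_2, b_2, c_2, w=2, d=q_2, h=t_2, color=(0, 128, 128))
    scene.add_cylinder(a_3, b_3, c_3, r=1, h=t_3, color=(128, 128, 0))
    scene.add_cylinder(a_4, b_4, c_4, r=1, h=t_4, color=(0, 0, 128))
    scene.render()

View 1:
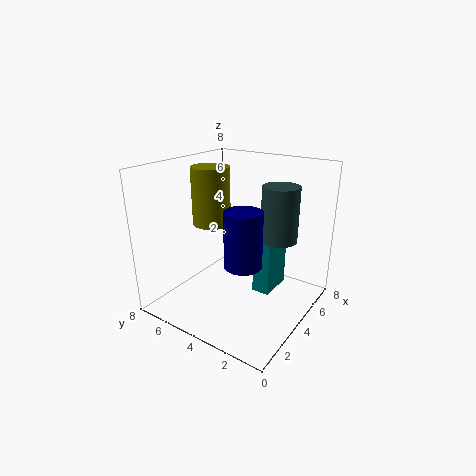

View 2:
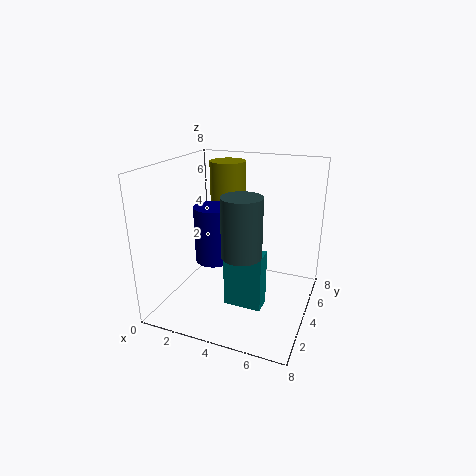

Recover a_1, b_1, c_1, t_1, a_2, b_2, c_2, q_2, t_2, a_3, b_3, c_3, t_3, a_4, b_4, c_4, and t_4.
a_1 = 5; b_1 = 2; c_1 = 4; t_1 = 3; a_2 = 4; b_2 = 2; c_2 = 1; q_2 = 1; t_2 = 3; a_3 = 3; b_3 = 5; c_3 = 5; t_3 = 3; a_4 = 3; b_4 = 3; c_4 = 3; t_4 = 3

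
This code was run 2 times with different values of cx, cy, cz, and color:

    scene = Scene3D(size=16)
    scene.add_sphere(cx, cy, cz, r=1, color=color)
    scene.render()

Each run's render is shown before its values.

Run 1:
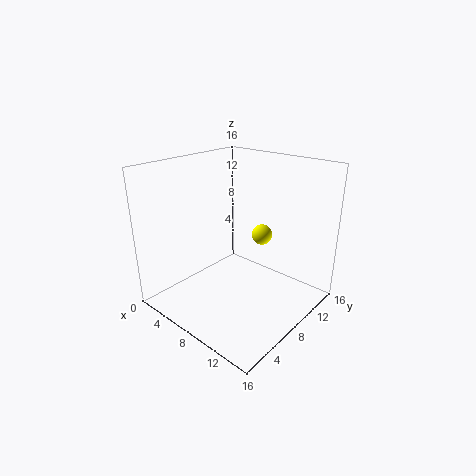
cx = 12; cy = 7; cz = 10; color = 'yellow'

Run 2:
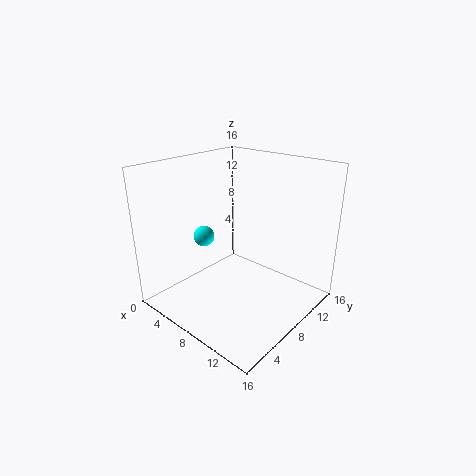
cx = 8; cy = 3; cz = 10; color = 'cyan'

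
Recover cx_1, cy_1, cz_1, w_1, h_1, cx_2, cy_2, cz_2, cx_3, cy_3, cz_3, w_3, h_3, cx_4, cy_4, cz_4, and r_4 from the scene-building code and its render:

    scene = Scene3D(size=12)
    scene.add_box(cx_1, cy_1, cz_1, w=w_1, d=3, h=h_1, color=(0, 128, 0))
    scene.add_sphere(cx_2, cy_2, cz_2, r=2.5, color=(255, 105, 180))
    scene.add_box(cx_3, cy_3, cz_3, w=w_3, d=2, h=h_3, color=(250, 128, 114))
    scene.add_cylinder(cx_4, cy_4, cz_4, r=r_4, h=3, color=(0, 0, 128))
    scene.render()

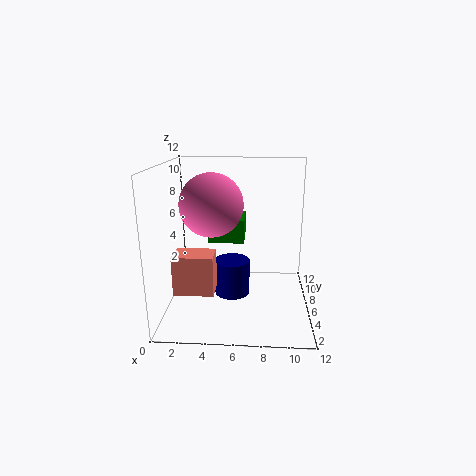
cx_1 = 3.5
cy_1 = 6
cz_1 = 5.5
w_1 = 3
h_1 = 2
cx_2 = 4
cy_2 = 5
cz_2 = 9
cx_3 = 1.5
cy_3 = 1.5
cz_3 = 3
w_3 = 3
h_3 = 3
cx_4 = 5.5
cy_4 = 6
cz_4 = 1
r_4 = 1.5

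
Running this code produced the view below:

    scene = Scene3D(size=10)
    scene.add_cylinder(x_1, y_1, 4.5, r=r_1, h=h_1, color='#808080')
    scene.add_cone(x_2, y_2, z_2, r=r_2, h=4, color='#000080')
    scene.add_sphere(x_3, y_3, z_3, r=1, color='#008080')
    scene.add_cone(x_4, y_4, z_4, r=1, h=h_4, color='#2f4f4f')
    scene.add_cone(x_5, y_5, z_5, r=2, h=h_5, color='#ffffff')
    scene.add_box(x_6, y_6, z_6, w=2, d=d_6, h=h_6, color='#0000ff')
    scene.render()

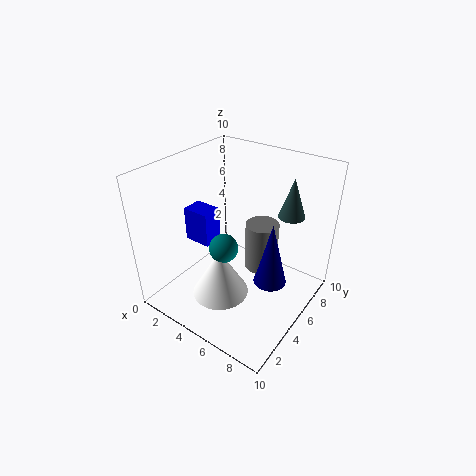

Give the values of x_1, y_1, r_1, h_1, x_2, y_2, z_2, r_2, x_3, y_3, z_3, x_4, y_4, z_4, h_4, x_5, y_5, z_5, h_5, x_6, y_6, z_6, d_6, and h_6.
x_1 = 7.5, y_1 = 4, r_1 = 1, h_1 = 3, x_2 = 8.5, y_2 = 3.5, z_2 = 4, r_2 = 1, x_3 = 4.5, y_3 = 4, z_3 = 4.5, x_4 = 7, y_4 = 9, z_4 = 5.5, h_4 = 3, x_5 = 4.5, y_5 = 3.5, z_5 = 1, h_5 = 3.5, x_6 = 1, y_6 = 4, z_6 = 4, d_6 = 1.5, h_6 = 2.5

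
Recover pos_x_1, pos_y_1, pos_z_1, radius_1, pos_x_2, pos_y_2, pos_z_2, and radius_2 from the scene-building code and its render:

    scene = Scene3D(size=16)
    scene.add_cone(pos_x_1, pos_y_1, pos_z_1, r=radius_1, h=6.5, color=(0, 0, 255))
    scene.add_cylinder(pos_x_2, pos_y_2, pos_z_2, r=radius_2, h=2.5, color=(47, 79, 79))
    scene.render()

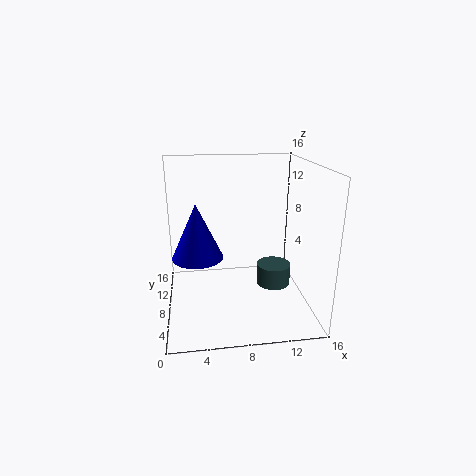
pos_x_1 = 3.5
pos_y_1 = 10
pos_z_1 = 5
radius_1 = 3
pos_x_2 = 12.5
pos_y_2 = 9
pos_z_2 = 1.5
radius_2 = 2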